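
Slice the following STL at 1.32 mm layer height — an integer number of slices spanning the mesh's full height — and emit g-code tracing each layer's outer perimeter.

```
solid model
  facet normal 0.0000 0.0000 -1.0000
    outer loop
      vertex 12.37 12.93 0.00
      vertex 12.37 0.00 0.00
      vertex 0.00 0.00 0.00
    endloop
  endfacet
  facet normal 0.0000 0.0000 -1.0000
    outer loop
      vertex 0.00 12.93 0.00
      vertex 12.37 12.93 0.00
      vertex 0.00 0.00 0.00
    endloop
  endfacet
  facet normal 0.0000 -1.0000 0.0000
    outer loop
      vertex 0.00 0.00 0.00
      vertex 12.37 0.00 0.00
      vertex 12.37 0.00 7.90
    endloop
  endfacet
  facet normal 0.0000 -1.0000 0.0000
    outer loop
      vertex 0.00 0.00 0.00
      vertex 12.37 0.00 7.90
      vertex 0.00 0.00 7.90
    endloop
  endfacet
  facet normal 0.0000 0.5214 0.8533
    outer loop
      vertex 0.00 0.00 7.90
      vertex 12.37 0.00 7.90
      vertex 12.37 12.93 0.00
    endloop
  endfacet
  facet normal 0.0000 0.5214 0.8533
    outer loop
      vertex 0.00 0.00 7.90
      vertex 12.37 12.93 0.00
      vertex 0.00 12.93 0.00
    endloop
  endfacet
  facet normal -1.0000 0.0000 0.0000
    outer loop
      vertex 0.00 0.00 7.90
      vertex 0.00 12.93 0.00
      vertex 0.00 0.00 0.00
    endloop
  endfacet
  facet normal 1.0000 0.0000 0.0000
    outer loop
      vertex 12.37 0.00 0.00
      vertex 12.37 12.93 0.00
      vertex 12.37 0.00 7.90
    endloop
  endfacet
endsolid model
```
; perimeter-only toolpath
G21 ; units = mm
G90 ; absolute positioning
G28 ; home
; layer 1
G0 Z1.32
G0 X0.00 Y0.00
G1 X12.37 Y0.00
G1 X12.37 Y10.78
G1 X0.00 Y10.78
G1 X0.00 Y0.00
; layer 2
G0 Z2.63
G0 X0.00 Y0.00
G1 X12.37 Y0.00
G1 X12.37 Y8.62
G1 X0.00 Y8.62
G1 X0.00 Y0.00
; layer 3
G0 Z3.95
G0 X0.00 Y0.00
G1 X12.37 Y0.00
G1 X12.37 Y6.46
G1 X0.00 Y6.46
G1 X0.00 Y0.00
; layer 4
G0 Z5.27
G0 X0.00 Y0.00
G1 X12.37 Y0.00
G1 X12.37 Y4.31
G1 X0.00 Y4.31
G1 X0.00 Y0.00
; layer 5
G0 Z6.58
G0 X0.00 Y0.00
G1 X12.37 Y0.00
G1 X12.37 Y2.16
G1 X0.00 Y2.16
G1 X0.00 Y0.00
M2 ; end

The solid is a wedge (ramp): 12.4 × 12.9 mm base, rising to 7.9 mm along the y=0 edge and sloping linearly to z=0 at y=12.9. Slicing at Δz = 1.32 mm — 6 equal slices spanning the solid's height, so layer i sits at z = i·h/6 — gives 5 non-empty perimeters. Each is a 4-segment closed polygon; G0 lifts to the layer z and rapids to the start vertex, then G1 traces the edges. The cross-section shrinks linearly with z (the slice at the apex is degenerate and omitted).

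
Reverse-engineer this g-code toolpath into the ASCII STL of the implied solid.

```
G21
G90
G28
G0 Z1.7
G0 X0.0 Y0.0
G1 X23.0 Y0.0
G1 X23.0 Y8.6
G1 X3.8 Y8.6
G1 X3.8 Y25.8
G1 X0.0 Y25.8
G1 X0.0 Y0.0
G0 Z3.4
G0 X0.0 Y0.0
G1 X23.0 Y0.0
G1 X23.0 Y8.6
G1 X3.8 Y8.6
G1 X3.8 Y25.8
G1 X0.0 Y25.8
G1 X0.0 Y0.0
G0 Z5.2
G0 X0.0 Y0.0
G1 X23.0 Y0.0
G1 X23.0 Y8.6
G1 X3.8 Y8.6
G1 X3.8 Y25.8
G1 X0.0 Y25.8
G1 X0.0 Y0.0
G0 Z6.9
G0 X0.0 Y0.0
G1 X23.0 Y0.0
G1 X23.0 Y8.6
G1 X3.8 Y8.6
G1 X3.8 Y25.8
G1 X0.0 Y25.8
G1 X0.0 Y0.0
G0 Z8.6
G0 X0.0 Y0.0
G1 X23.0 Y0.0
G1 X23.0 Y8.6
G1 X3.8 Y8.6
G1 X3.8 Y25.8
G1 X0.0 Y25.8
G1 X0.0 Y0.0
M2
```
solid part
  facet normal 0.0000 0.0000 -1.0000
    outer loop
      vertex 23.0 8.6 0.0
      vertex 23.0 0.0 0.0
      vertex 0.0 0.0 0.0
    endloop
  endfacet
  facet normal 0.0000 0.0000 -1.0000
    outer loop
      vertex 3.8 8.6 0.0
      vertex 23.0 8.6 0.0
      vertex 0.0 0.0 0.0
    endloop
  endfacet
  facet normal 0.0000 0.0000 -1.0000
    outer loop
      vertex 3.8 25.8 0.0
      vertex 3.8 8.6 0.0
      vertex 0.0 0.0 0.0
    endloop
  endfacet
  facet normal 0.0000 0.0000 -1.0000
    outer loop
      vertex 0.0 25.8 0.0
      vertex 3.8 25.8 0.0
      vertex 0.0 0.0 0.0
    endloop
  endfacet
  facet normal 0.0000 0.0000 1.0000
    outer loop
      vertex 0.0 0.0 8.6
      vertex 23.0 0.0 8.6
      vertex 23.0 8.6 8.6
    endloop
  endfacet
  facet normal 0.0000 0.0000 1.0000
    outer loop
      vertex 0.0 0.0 8.6
      vertex 23.0 8.6 8.6
      vertex 3.8 8.6 8.6
    endloop
  endfacet
  facet normal 0.0000 0.0000 1.0000
    outer loop
      vertex 0.0 0.0 8.6
      vertex 3.8 8.6 8.6
      vertex 3.8 25.8 8.6
    endloop
  endfacet
  facet normal 0.0000 0.0000 1.0000
    outer loop
      vertex 0.0 0.0 8.6
      vertex 3.8 25.8 8.6
      vertex 0.0 25.8 8.6
    endloop
  endfacet
  facet normal 0.0000 -1.0000 0.0000
    outer loop
      vertex 0.0 0.0 0.0
      vertex 23.0 0.0 0.0
      vertex 23.0 0.0 8.6
    endloop
  endfacet
  facet normal 0.0000 -1.0000 0.0000
    outer loop
      vertex 0.0 0.0 0.0
      vertex 23.0 0.0 8.6
      vertex 0.0 0.0 8.6
    endloop
  endfacet
  facet normal 1.0000 0.0000 0.0000
    outer loop
      vertex 23.0 0.0 0.0
      vertex 23.0 8.6 0.0
      vertex 23.0 8.6 8.6
    endloop
  endfacet
  facet normal 1.0000 0.0000 0.0000
    outer loop
      vertex 23.0 0.0 0.0
      vertex 23.0 8.6 8.6
      vertex 23.0 0.0 8.6
    endloop
  endfacet
  facet normal 0.0000 1.0000 0.0000
    outer loop
      vertex 23.0 8.6 0.0
      vertex 3.8 8.6 0.0
      vertex 3.8 8.6 8.6
    endloop
  endfacet
  facet normal 0.0000 1.0000 0.0000
    outer loop
      vertex 23.0 8.6 0.0
      vertex 3.8 8.6 8.6
      vertex 23.0 8.6 8.6
    endloop
  endfacet
  facet normal 1.0000 0.0000 0.0000
    outer loop
      vertex 3.8 8.6 0.0
      vertex 3.8 25.8 0.0
      vertex 3.8 25.8 8.6
    endloop
  endfacet
  facet normal 1.0000 0.0000 0.0000
    outer loop
      vertex 3.8 8.6 0.0
      vertex 3.8 25.8 8.6
      vertex 3.8 8.6 8.6
    endloop
  endfacet
  facet normal 0.0000 1.0000 0.0000
    outer loop
      vertex 3.8 25.8 0.0
      vertex 0.0 25.8 0.0
      vertex 0.0 25.8 8.6
    endloop
  endfacet
  facet normal 0.0000 1.0000 0.0000
    outer loop
      vertex 3.8 25.8 0.0
      vertex 0.0 25.8 8.6
      vertex 3.8 25.8 8.6
    endloop
  endfacet
  facet normal -1.0000 0.0000 0.0000
    outer loop
      vertex 0.0 25.8 0.0
      vertex 0.0 0.0 0.0
      vertex 0.0 0.0 8.6
    endloop
  endfacet
  facet normal -1.0000 0.0000 0.0000
    outer loop
      vertex 0.0 25.8 0.0
      vertex 0.0 0.0 8.6
      vertex 0.0 25.8 8.6
    endloop
  endfacet
endsolid part

The G0 Z moves step by Δz≈1.7 mm. Every layer's G1 loop is the same polygon, so the solid is a straight extrusion of it from z=0 to z≈8.6. Closing with flat bottom and top caps and triangulating gives 20 facets — an L-shaped prism: outer 23 × 25.8 mm, arm thicknesses ≈ 8.6 mm (horizontal) and 3.8 mm (vertical), extruded 8.6 mm in z.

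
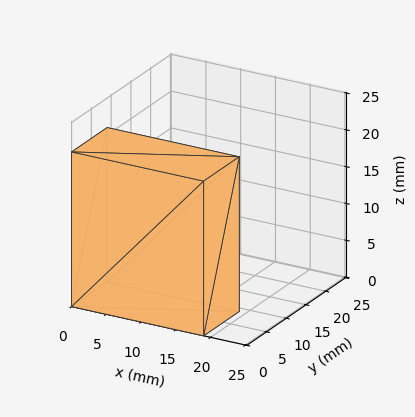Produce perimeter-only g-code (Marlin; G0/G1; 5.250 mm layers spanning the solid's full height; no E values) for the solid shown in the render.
Reading the render: the shape is a rectangular box, roughly 19 × 9 mm footprint and 21 mm tall (dimensions read to the nearest mm from the axis ticks). For the g-code, the solid's height is divided into equal slices at the stated Δz and each level perimeter traced with G1 moves after a G0 lift.

; perimeter-only toolpath
G21 ; units = mm
G90 ; absolute positioning
G28 ; home
; layer 1
G0 Z5.250
G0 X0.000 Y0.000
G1 X19.000 Y0.000
G1 X19.000 Y9.000
G1 X0.000 Y9.000
G1 X0.000 Y0.000
; layer 2
G0 Z10.500
G0 X0.000 Y0.000
G1 X19.000 Y0.000
G1 X19.000 Y9.000
G1 X0.000 Y9.000
G1 X0.000 Y0.000
; layer 3
G0 Z15.750
G0 X0.000 Y0.000
G1 X19.000 Y0.000
G1 X19.000 Y9.000
G1 X0.000 Y9.000
G1 X0.000 Y0.000
; layer 4
G0 Z21.000
G0 X0.000 Y0.000
G1 X19.000 Y0.000
G1 X19.000 Y9.000
G1 X0.000 Y9.000
G1 X0.000 Y0.000
M2 ; end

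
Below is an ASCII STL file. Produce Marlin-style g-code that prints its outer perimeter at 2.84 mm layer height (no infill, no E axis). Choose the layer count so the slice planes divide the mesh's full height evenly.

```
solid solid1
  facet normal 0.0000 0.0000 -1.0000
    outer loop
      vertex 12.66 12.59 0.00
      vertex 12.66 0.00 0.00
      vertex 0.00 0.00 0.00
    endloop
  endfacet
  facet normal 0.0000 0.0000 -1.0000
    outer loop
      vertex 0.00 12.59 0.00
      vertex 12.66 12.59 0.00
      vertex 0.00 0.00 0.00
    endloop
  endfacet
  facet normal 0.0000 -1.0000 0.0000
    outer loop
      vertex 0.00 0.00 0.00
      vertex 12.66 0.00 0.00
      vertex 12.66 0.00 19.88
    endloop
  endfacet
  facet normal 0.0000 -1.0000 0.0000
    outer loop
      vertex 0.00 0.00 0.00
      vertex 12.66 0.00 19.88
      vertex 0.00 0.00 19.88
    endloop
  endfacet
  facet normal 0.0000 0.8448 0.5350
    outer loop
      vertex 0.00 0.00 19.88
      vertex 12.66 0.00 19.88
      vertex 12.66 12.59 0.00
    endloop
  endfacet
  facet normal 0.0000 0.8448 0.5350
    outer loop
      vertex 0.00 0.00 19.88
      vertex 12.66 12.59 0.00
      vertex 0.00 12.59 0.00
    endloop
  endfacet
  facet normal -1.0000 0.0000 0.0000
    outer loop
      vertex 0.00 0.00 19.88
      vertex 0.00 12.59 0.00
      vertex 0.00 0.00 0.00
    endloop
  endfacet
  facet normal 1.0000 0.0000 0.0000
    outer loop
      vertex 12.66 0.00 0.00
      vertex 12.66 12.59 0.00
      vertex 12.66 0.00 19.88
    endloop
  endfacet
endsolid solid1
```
; perimeter-only toolpath
G21 ; units = mm
G90 ; absolute positioning
G28 ; home
; layer 1
G0 Z2.84
G0 X0.00 Y0.00
G1 X12.66 Y0.00
G1 X12.66 Y10.79
G1 X0.00 Y10.79
G1 X0.00 Y0.00
; layer 2
G0 Z5.68
G0 X0.00 Y0.00
G1 X12.66 Y0.00
G1 X12.66 Y8.99
G1 X0.00 Y8.99
G1 X0.00 Y0.00
; layer 3
G0 Z8.52
G0 X0.00 Y0.00
G1 X12.66 Y0.00
G1 X12.66 Y7.19
G1 X0.00 Y7.19
G1 X0.00 Y0.00
; layer 4
G0 Z11.36
G0 X0.00 Y0.00
G1 X12.66 Y0.00
G1 X12.66 Y5.40
G1 X0.00 Y5.40
G1 X0.00 Y0.00
; layer 5
G0 Z14.20
G0 X0.00 Y0.00
G1 X12.66 Y0.00
G1 X12.66 Y3.60
G1 X0.00 Y3.60
G1 X0.00 Y0.00
; layer 6
G0 Z17.04
G0 X0.00 Y0.00
G1 X12.66 Y0.00
G1 X12.66 Y1.80
G1 X0.00 Y1.80
G1 X0.00 Y0.00
M2 ; end

The solid is a wedge (ramp): 12.7 × 12.6 mm base, rising to 19.9 mm along the y=0 edge and sloping linearly to z=0 at y=12.6. Slicing at Δz = 2.84 mm — 7 equal slices spanning the solid's height, so layer i sits at z = i·h/7 — gives 6 non-empty perimeters. Each is a 4-segment closed polygon; G0 lifts to the layer z and rapids to the start vertex, then G1 traces the edges. The cross-section shrinks linearly with z (the slice at the apex is degenerate and omitted).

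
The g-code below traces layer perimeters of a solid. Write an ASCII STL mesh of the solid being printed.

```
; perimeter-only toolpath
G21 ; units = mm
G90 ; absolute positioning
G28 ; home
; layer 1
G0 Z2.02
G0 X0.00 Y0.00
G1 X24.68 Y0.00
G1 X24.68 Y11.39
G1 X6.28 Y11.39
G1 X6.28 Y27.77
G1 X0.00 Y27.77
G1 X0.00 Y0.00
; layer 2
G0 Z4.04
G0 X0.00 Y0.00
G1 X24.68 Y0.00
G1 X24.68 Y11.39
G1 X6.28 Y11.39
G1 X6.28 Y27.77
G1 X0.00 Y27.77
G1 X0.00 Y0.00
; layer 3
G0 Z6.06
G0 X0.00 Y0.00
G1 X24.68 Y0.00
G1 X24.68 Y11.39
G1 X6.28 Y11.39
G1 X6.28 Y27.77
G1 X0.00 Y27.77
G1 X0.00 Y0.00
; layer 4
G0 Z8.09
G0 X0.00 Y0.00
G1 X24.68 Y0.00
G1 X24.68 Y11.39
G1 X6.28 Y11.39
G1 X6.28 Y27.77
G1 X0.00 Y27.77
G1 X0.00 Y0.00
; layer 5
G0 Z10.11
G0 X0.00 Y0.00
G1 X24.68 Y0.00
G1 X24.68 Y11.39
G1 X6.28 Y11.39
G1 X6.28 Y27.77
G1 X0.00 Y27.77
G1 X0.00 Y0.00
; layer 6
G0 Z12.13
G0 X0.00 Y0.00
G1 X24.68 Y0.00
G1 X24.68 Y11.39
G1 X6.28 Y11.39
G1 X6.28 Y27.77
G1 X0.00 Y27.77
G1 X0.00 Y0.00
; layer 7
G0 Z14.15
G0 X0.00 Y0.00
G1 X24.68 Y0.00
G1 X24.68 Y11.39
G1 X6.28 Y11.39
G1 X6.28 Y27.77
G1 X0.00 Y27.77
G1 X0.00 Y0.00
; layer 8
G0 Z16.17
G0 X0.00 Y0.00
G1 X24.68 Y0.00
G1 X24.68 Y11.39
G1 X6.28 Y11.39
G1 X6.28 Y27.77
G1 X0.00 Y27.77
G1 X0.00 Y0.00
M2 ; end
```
solid part
  facet normal 0.0000 0.0000 -1.0000
    outer loop
      vertex 24.68 11.39 0.00
      vertex 24.68 0.00 0.00
      vertex 0.00 0.00 0.00
    endloop
  endfacet
  facet normal 0.0000 0.0000 -1.0000
    outer loop
      vertex 6.28 11.39 0.00
      vertex 24.68 11.39 0.00
      vertex 0.00 0.00 0.00
    endloop
  endfacet
  facet normal 0.0000 0.0000 -1.0000
    outer loop
      vertex 6.28 27.77 0.00
      vertex 6.28 11.39 0.00
      vertex 0.00 0.00 0.00
    endloop
  endfacet
  facet normal 0.0000 0.0000 -1.0000
    outer loop
      vertex 0.00 27.77 0.00
      vertex 6.28 27.77 0.00
      vertex 0.00 0.00 0.00
    endloop
  endfacet
  facet normal 0.0000 0.0000 1.0000
    outer loop
      vertex 0.00 0.00 16.17
      vertex 24.68 0.00 16.17
      vertex 24.68 11.39 16.17
    endloop
  endfacet
  facet normal 0.0000 0.0000 1.0000
    outer loop
      vertex 0.00 0.00 16.17
      vertex 24.68 11.39 16.17
      vertex 6.28 11.39 16.17
    endloop
  endfacet
  facet normal 0.0000 0.0000 1.0000
    outer loop
      vertex 0.00 0.00 16.17
      vertex 6.28 11.39 16.17
      vertex 6.28 27.77 16.17
    endloop
  endfacet
  facet normal 0.0000 0.0000 1.0000
    outer loop
      vertex 0.00 0.00 16.17
      vertex 6.28 27.77 16.17
      vertex 0.00 27.77 16.17
    endloop
  endfacet
  facet normal 0.0000 -1.0000 0.0000
    outer loop
      vertex 0.00 0.00 0.00
      vertex 24.68 0.00 0.00
      vertex 24.68 0.00 16.17
    endloop
  endfacet
  facet normal 0.0000 -1.0000 0.0000
    outer loop
      vertex 0.00 0.00 0.00
      vertex 24.68 0.00 16.17
      vertex 0.00 0.00 16.17
    endloop
  endfacet
  facet normal 1.0000 0.0000 0.0000
    outer loop
      vertex 24.68 0.00 0.00
      vertex 24.68 11.39 0.00
      vertex 24.68 11.39 16.17
    endloop
  endfacet
  facet normal 1.0000 0.0000 0.0000
    outer loop
      vertex 24.68 0.00 0.00
      vertex 24.68 11.39 16.17
      vertex 24.68 0.00 16.17
    endloop
  endfacet
  facet normal 0.0000 1.0000 0.0000
    outer loop
      vertex 24.68 11.39 0.00
      vertex 6.28 11.39 0.00
      vertex 6.28 11.39 16.17
    endloop
  endfacet
  facet normal 0.0000 1.0000 0.0000
    outer loop
      vertex 24.68 11.39 0.00
      vertex 6.28 11.39 16.17
      vertex 24.68 11.39 16.17
    endloop
  endfacet
  facet normal 1.0000 0.0000 0.0000
    outer loop
      vertex 6.28 11.39 0.00
      vertex 6.28 27.77 0.00
      vertex 6.28 27.77 16.17
    endloop
  endfacet
  facet normal 1.0000 0.0000 0.0000
    outer loop
      vertex 6.28 11.39 0.00
      vertex 6.28 27.77 16.17
      vertex 6.28 11.39 16.17
    endloop
  endfacet
  facet normal 0.0000 1.0000 0.0000
    outer loop
      vertex 6.28 27.77 0.00
      vertex 0.00 27.77 0.00
      vertex 0.00 27.77 16.17
    endloop
  endfacet
  facet normal 0.0000 1.0000 0.0000
    outer loop
      vertex 6.28 27.77 0.00
      vertex 0.00 27.77 16.17
      vertex 6.28 27.77 16.17
    endloop
  endfacet
  facet normal -1.0000 0.0000 0.0000
    outer loop
      vertex 0.00 27.77 0.00
      vertex 0.00 0.00 0.00
      vertex 0.00 0.00 16.17
    endloop
  endfacet
  facet normal -1.0000 0.0000 0.0000
    outer loop
      vertex 0.00 27.77 0.00
      vertex 0.00 0.00 16.17
      vertex 0.00 27.77 16.17
    endloop
  endfacet
endsolid part

The G0 Z moves step by Δz≈2.02 mm. Every layer's G1 loop is the same polygon, so the solid is a straight extrusion of it from z=0 to z≈16.2. Closing with flat bottom and top caps and triangulating gives 20 facets — an L-shaped prism: outer 24.7 × 27.8 mm, arm thicknesses ≈ 11.4 mm (horizontal) and 6.28 mm (vertical), extruded 16.2 mm in z.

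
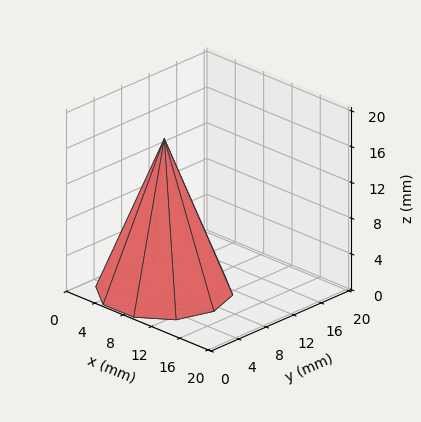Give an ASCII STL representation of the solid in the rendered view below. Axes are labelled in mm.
Reading the render: the shape is a regular 10-sided pyramid, base circumscribed radius ≈ 7 mm, apex at z ≈ 17 mm (dimensions read to the nearest mm from the axis ticks). For the STL, each face is triangulated and given an outward normal.

solid part
  facet normal 0.0000 0.0000 -1.0000
    outer loop
      vertex 9.163 13.657 0.000
      vertex 12.663 11.114 0.000
      vertex 14.000 7.000 0.000
    endloop
  endfacet
  facet normal 0.0000 0.0000 -1.0000
    outer loop
      vertex 4.837 13.657 0.000
      vertex 9.163 13.657 0.000
      vertex 14.000 7.000 0.000
    endloop
  endfacet
  facet normal 0.0000 0.0000 -1.0000
    outer loop
      vertex 1.337 11.114 0.000
      vertex 4.837 13.657 0.000
      vertex 14.000 7.000 0.000
    endloop
  endfacet
  facet normal 0.0000 0.0000 -1.0000
    outer loop
      vertex 0.000 7.000 0.000
      vertex 1.337 11.114 0.000
      vertex 14.000 7.000 0.000
    endloop
  endfacet
  facet normal 0.0000 0.0000 -1.0000
    outer loop
      vertex 1.337 2.886 0.000
      vertex 0.000 7.000 0.000
      vertex 14.000 7.000 0.000
    endloop
  endfacet
  facet normal 0.0000 0.0000 -1.0000
    outer loop
      vertex 4.837 0.343 0.000
      vertex 1.337 2.886 0.000
      vertex 14.000 7.000 0.000
    endloop
  endfacet
  facet normal 0.0000 0.0000 -1.0000
    outer loop
      vertex 9.163 0.343 0.000
      vertex 4.837 0.343 0.000
      vertex 14.000 7.000 0.000
    endloop
  endfacet
  facet normal 0.0000 0.0000 -1.0000
    outer loop
      vertex 12.663 2.886 0.000
      vertex 9.163 0.343 0.000
      vertex 14.000 7.000 0.000
    endloop
  endfacet
  facet normal 0.8856 0.2878 0.3646
    outer loop
      vertex 14.000 7.000 0.000
      vertex 12.663 11.114 0.000
      vertex 7.000 7.000 17.000
    endloop
  endfacet
  facet normal 0.5473 0.7533 0.3646
    outer loop
      vertex 12.663 11.114 0.000
      vertex 9.163 13.657 0.000
      vertex 7.000 7.000 17.000
    endloop
  endfacet
  facet normal 0.0000 0.9312 0.3646
    outer loop
      vertex 9.163 13.657 0.000
      vertex 4.837 13.657 0.000
      vertex 7.000 7.000 17.000
    endloop
  endfacet
  facet normal -0.5473 0.7533 0.3646
    outer loop
      vertex 4.837 13.657 0.000
      vertex 1.337 11.114 0.000
      vertex 7.000 7.000 17.000
    endloop
  endfacet
  facet normal -0.8856 0.2878 0.3646
    outer loop
      vertex 1.337 11.114 0.000
      vertex 0.000 7.000 0.000
      vertex 7.000 7.000 17.000
    endloop
  endfacet
  facet normal -0.8856 -0.2878 0.3646
    outer loop
      vertex 0.000 7.000 0.000
      vertex 1.337 2.886 0.000
      vertex 7.000 7.000 17.000
    endloop
  endfacet
  facet normal -0.5473 -0.7533 0.3646
    outer loop
      vertex 1.337 2.886 0.000
      vertex 4.837 0.343 0.000
      vertex 7.000 7.000 17.000
    endloop
  endfacet
  facet normal 0.0000 -0.9312 0.3646
    outer loop
      vertex 4.837 0.343 0.000
      vertex 9.163 0.343 0.000
      vertex 7.000 7.000 17.000
    endloop
  endfacet
  facet normal 0.5473 -0.7533 0.3646
    outer loop
      vertex 9.163 0.343 0.000
      vertex 12.663 2.886 0.000
      vertex 7.000 7.000 17.000
    endloop
  endfacet
  facet normal 0.8856 -0.2878 0.3646
    outer loop
      vertex 12.663 2.886 0.000
      vertex 14.000 7.000 0.000
      vertex 7.000 7.000 17.000
    endloop
  endfacet
endsolid part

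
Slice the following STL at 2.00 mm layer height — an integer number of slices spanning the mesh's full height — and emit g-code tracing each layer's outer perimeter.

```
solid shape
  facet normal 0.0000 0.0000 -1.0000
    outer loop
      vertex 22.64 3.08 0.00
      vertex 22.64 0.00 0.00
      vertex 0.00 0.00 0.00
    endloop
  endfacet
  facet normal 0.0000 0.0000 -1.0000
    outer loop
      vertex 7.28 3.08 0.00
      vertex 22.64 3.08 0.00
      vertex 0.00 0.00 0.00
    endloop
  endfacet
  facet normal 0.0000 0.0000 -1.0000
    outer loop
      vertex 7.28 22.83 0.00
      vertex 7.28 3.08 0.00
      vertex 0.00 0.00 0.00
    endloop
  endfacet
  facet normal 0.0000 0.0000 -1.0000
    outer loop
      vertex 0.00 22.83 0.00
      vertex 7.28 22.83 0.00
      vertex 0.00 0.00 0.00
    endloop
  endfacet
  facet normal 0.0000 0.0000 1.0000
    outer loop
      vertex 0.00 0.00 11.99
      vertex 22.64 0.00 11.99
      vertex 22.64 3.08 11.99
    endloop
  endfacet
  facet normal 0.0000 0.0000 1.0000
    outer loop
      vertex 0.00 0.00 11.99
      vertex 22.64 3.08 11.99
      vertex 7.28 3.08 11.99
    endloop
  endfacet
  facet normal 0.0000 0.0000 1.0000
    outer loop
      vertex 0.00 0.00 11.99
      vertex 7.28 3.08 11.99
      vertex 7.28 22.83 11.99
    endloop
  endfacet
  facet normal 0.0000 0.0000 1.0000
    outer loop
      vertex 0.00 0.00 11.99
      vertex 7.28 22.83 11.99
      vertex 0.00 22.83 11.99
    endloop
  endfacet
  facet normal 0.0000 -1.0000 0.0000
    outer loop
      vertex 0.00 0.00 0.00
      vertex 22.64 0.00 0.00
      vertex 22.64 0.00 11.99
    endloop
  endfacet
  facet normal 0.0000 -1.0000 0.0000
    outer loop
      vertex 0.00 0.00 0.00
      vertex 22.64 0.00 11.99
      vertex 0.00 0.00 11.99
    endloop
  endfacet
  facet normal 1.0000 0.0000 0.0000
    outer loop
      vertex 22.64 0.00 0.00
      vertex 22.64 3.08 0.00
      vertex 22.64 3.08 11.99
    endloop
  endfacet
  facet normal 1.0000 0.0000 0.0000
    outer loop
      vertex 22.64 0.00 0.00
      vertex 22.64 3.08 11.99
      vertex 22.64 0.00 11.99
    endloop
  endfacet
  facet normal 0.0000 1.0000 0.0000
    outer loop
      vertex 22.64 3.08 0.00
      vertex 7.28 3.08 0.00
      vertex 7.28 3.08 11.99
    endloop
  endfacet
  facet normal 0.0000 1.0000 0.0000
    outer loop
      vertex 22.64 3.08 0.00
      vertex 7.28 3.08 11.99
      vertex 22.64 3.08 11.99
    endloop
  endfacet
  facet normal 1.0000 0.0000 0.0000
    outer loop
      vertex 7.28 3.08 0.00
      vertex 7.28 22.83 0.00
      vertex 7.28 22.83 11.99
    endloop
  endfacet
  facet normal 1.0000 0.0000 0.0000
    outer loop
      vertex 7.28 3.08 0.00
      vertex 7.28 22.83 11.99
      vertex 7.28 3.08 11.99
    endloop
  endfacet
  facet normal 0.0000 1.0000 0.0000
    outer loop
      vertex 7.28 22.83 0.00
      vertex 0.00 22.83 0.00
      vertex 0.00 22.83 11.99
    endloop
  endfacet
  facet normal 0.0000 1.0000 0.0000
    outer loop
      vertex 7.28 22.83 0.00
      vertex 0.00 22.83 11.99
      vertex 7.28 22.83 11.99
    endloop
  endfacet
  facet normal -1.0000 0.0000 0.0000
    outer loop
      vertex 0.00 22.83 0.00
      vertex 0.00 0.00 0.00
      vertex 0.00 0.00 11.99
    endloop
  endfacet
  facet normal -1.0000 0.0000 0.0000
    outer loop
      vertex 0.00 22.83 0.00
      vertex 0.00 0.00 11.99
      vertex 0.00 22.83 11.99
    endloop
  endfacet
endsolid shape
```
; perimeter-only toolpath
G21 ; units = mm
G90 ; absolute positioning
G28 ; home
; layer 1
G0 Z2.00
G0 X0.00 Y0.00
G1 X22.64 Y0.00
G1 X22.64 Y3.08
G1 X7.28 Y3.08
G1 X7.28 Y22.83
G1 X0.00 Y22.83
G1 X0.00 Y0.00
; layer 2
G0 Z4.00
G0 X0.00 Y0.00
G1 X22.64 Y0.00
G1 X22.64 Y3.08
G1 X7.28 Y3.08
G1 X7.28 Y22.83
G1 X0.00 Y22.83
G1 X0.00 Y0.00
; layer 3
G0 Z6.00
G0 X0.00 Y0.00
G1 X22.64 Y0.00
G1 X22.64 Y3.08
G1 X7.28 Y3.08
G1 X7.28 Y22.83
G1 X0.00 Y22.83
G1 X0.00 Y0.00
; layer 4
G0 Z7.99
G0 X0.00 Y0.00
G1 X22.64 Y0.00
G1 X22.64 Y3.08
G1 X7.28 Y3.08
G1 X7.28 Y22.83
G1 X0.00 Y22.83
G1 X0.00 Y0.00
; layer 5
G0 Z9.99
G0 X0.00 Y0.00
G1 X22.64 Y0.00
G1 X22.64 Y3.08
G1 X7.28 Y3.08
G1 X7.28 Y22.83
G1 X0.00 Y22.83
G1 X0.00 Y0.00
; layer 6
G0 Z11.99
G0 X0.00 Y0.00
G1 X22.64 Y0.00
G1 X22.64 Y3.08
G1 X7.28 Y3.08
G1 X7.28 Y22.83
G1 X0.00 Y22.83
G1 X0.00 Y0.00
M2 ; end

The solid is an L-shaped prism: outer 22.6 × 22.8 mm, arm thicknesses ≈ 3.08 mm (horizontal) and 7.28 mm (vertical), extruded 12 mm in z. Slicing at Δz = 2.00 mm — 6 equal slices spanning the solid's height, so layer i sits at z = i·h/6 — gives 6 non-empty perimeters. Each is a 6-segment closed polygon; G0 lifts to the layer z and rapids to the start vertex, then G1 traces the edges.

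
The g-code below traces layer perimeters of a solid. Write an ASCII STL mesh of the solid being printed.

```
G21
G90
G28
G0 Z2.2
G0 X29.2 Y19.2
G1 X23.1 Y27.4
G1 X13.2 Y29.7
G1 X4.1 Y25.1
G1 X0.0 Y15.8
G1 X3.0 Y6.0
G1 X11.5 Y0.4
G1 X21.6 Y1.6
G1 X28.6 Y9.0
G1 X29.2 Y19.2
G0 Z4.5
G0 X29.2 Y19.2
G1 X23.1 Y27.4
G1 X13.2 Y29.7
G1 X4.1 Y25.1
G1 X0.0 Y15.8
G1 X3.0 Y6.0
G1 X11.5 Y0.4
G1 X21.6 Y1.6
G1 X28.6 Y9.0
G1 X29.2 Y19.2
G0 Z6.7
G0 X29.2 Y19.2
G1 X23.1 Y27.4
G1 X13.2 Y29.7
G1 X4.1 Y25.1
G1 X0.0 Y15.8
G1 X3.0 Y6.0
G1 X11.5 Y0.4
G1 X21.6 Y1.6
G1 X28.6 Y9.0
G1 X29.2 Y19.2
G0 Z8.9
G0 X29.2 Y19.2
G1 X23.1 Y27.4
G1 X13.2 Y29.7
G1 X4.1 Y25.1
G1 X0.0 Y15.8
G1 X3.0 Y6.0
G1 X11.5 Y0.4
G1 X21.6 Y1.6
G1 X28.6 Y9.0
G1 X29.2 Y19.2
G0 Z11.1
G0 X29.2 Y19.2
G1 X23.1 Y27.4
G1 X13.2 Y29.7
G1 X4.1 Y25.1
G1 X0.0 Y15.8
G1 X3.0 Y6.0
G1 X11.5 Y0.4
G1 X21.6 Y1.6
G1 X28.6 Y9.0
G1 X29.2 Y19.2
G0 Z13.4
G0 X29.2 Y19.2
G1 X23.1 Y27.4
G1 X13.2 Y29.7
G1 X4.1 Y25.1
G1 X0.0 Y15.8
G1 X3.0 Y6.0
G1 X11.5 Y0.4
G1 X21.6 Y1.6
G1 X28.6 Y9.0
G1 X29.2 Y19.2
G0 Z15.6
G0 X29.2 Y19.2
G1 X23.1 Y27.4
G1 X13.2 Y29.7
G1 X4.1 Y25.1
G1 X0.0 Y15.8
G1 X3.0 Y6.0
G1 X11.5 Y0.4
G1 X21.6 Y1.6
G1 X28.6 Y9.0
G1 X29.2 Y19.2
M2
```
solid part
  facet normal 0.0000 0.0000 -1.0000
    outer loop
      vertex 13.2 29.7 0.0
      vertex 23.1 27.4 0.0
      vertex 29.2 19.2 0.0
    endloop
  endfacet
  facet normal 0.0000 0.0000 -1.0000
    outer loop
      vertex 4.1 25.1 0.0
      vertex 13.2 29.7 0.0
      vertex 29.2 19.2 0.0
    endloop
  endfacet
  facet normal 0.0000 0.0000 -1.0000
    outer loop
      vertex 0.0 15.8 0.0
      vertex 4.1 25.1 0.0
      vertex 29.2 19.2 0.0
    endloop
  endfacet
  facet normal 0.0000 0.0000 -1.0000
    outer loop
      vertex 3.0 6.0 0.0
      vertex 0.0 15.8 0.0
      vertex 29.2 19.2 0.0
    endloop
  endfacet
  facet normal 0.0000 0.0000 -1.0000
    outer loop
      vertex 11.5 0.4 0.0
      vertex 3.0 6.0 0.0
      vertex 29.2 19.2 0.0
    endloop
  endfacet
  facet normal 0.0000 0.0000 -1.0000
    outer loop
      vertex 21.6 1.6 0.0
      vertex 11.5 0.4 0.0
      vertex 29.2 19.2 0.0
    endloop
  endfacet
  facet normal 0.0000 0.0000 -1.0000
    outer loop
      vertex 28.6 9.0 0.0
      vertex 21.6 1.6 0.0
      vertex 29.2 19.2 0.0
    endloop
  endfacet
  facet normal 0.0000 0.0000 1.0000
    outer loop
      vertex 29.2 19.2 15.6
      vertex 23.1 27.4 15.6
      vertex 13.2 29.7 15.6
    endloop
  endfacet
  facet normal 0.0000 0.0000 1.0000
    outer loop
      vertex 29.2 19.2 15.6
      vertex 13.2 29.7 15.6
      vertex 4.1 25.1 15.6
    endloop
  endfacet
  facet normal 0.0000 0.0000 1.0000
    outer loop
      vertex 29.2 19.2 15.6
      vertex 4.1 25.1 15.6
      vertex 0.0 15.8 15.6
    endloop
  endfacet
  facet normal 0.0000 0.0000 1.0000
    outer loop
      vertex 29.2 19.2 15.6
      vertex 0.0 15.8 15.6
      vertex 3.0 6.0 15.6
    endloop
  endfacet
  facet normal 0.0000 0.0000 1.0000
    outer loop
      vertex 29.2 19.2 15.6
      vertex 3.0 6.0 15.6
      vertex 11.5 0.4 15.6
    endloop
  endfacet
  facet normal 0.0000 0.0000 1.0000
    outer loop
      vertex 29.2 19.2 15.6
      vertex 11.5 0.4 15.6
      vertex 21.6 1.6 15.6
    endloop
  endfacet
  facet normal 0.0000 0.0000 1.0000
    outer loop
      vertex 29.2 19.2 15.6
      vertex 21.6 1.6 15.6
      vertex 28.6 9.0 15.6
    endloop
  endfacet
  facet normal 0.8023 0.5969 0.0000
    outer loop
      vertex 29.2 19.2 0.0
      vertex 23.1 27.4 0.0
      vertex 23.1 27.4 15.6
    endloop
  endfacet
  facet normal 0.8023 0.5969 0.0000
    outer loop
      vertex 29.2 19.2 0.0
      vertex 23.1 27.4 15.6
      vertex 29.2 19.2 15.6
    endloop
  endfacet
  facet normal 0.2263 0.9741 0.0000
    outer loop
      vertex 23.1 27.4 0.0
      vertex 13.2 29.7 0.0
      vertex 13.2 29.7 15.6
    endloop
  endfacet
  facet normal 0.2263 0.9741 0.0000
    outer loop
      vertex 23.1 27.4 0.0
      vertex 13.2 29.7 15.6
      vertex 23.1 27.4 15.6
    endloop
  endfacet
  facet normal -0.4511 0.8925 0.0000
    outer loop
      vertex 13.2 29.7 0.0
      vertex 4.1 25.1 0.0
      vertex 4.1 25.1 15.6
    endloop
  endfacet
  facet normal -0.4511 0.8925 0.0000
    outer loop
      vertex 13.2 29.7 0.0
      vertex 4.1 25.1 15.6
      vertex 13.2 29.7 15.6
    endloop
  endfacet
  facet normal -0.9150 0.4034 0.0000
    outer loop
      vertex 4.1 25.1 0.0
      vertex 0.0 15.8 0.0
      vertex 0.0 15.8 15.6
    endloop
  endfacet
  facet normal -0.9150 0.4034 0.0000
    outer loop
      vertex 4.1 25.1 0.0
      vertex 0.0 15.8 15.6
      vertex 4.1 25.1 15.6
    endloop
  endfacet
  facet normal -0.9562 -0.2927 0.0000
    outer loop
      vertex 0.0 15.8 0.0
      vertex 3.0 6.0 0.0
      vertex 3.0 6.0 15.6
    endloop
  endfacet
  facet normal -0.9562 -0.2927 0.0000
    outer loop
      vertex 0.0 15.8 0.0
      vertex 3.0 6.0 15.6
      vertex 0.0 15.8 15.6
    endloop
  endfacet
  facet normal -0.5502 -0.8351 0.0000
    outer loop
      vertex 3.0 6.0 0.0
      vertex 11.5 0.4 0.0
      vertex 11.5 0.4 15.6
    endloop
  endfacet
  facet normal -0.5502 -0.8351 0.0000
    outer loop
      vertex 3.0 6.0 0.0
      vertex 11.5 0.4 15.6
      vertex 3.0 6.0 15.6
    endloop
  endfacet
  facet normal 0.1180 -0.9930 0.0000
    outer loop
      vertex 11.5 0.4 0.0
      vertex 21.6 1.6 0.0
      vertex 21.6 1.6 15.6
    endloop
  endfacet
  facet normal 0.1180 -0.9930 0.0000
    outer loop
      vertex 11.5 0.4 0.0
      vertex 21.6 1.6 15.6
      vertex 11.5 0.4 15.6
    endloop
  endfacet
  facet normal 0.7265 -0.6872 0.0000
    outer loop
      vertex 21.6 1.6 0.0
      vertex 28.6 9.0 0.0
      vertex 28.6 9.0 15.6
    endloop
  endfacet
  facet normal 0.7265 -0.6872 0.0000
    outer loop
      vertex 21.6 1.6 0.0
      vertex 28.6 9.0 15.6
      vertex 21.6 1.6 15.6
    endloop
  endfacet
  facet normal 0.9983 -0.0587 0.0000
    outer loop
      vertex 28.6 9.0 0.0
      vertex 29.2 19.2 0.0
      vertex 29.2 19.2 15.6
    endloop
  endfacet
  facet normal 0.9983 -0.0587 0.0000
    outer loop
      vertex 28.6 9.0 0.0
      vertex 29.2 19.2 15.6
      vertex 28.6 9.0 15.6
    endloop
  endfacet
endsolid part

The G0 Z moves step by Δz≈2.2 mm. Every layer's G1 loop is the same polygon, so the solid is a straight extrusion of it from z=0 to z≈15.6. Closing with flat bottom and top caps and triangulating gives 32 facets — a regular 9-sided prism (a cylinder approximated with 9 flat sides), circumscribed radius ≈ 14.9 mm, height ≈ 15.6 mm.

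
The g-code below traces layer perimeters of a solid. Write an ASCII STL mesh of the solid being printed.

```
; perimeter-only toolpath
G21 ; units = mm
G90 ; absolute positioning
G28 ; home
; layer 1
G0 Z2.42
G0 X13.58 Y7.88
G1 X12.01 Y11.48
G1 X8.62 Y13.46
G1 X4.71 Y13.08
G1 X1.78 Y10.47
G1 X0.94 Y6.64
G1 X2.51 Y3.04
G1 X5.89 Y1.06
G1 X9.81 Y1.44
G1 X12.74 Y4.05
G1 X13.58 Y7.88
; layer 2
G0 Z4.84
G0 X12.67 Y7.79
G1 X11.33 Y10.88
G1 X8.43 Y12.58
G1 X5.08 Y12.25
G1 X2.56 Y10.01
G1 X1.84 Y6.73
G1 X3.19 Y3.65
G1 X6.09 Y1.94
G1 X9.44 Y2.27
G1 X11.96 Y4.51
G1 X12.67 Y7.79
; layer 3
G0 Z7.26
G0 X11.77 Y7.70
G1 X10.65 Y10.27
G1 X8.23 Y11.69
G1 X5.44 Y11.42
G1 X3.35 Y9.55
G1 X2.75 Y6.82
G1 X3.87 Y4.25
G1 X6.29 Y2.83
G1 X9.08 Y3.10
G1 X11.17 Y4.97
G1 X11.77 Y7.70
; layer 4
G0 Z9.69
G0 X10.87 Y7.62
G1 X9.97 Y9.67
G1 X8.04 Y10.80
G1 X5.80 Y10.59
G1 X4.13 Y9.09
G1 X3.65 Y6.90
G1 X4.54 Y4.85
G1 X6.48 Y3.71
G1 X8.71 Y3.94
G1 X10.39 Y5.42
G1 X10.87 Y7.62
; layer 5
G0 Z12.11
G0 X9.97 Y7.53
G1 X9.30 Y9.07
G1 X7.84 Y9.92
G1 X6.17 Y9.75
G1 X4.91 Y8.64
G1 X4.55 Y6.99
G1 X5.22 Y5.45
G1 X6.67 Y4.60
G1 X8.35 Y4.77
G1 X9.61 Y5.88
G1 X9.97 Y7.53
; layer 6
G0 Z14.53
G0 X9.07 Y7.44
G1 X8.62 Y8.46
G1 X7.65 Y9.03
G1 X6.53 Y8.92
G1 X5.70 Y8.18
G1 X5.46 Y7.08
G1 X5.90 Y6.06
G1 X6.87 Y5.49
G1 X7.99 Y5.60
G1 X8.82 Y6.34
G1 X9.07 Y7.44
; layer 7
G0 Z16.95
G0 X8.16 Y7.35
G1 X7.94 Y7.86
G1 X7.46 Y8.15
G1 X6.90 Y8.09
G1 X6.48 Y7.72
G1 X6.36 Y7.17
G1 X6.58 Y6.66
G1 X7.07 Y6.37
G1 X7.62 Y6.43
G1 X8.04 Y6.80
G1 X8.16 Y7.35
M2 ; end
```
solid part
  facet normal 0.0000 0.0000 -1.0000
    outer loop
      vertex 8.82 14.35 0.00
      vertex 12.69 12.08 0.00
      vertex 14.48 7.97 0.00
    endloop
  endfacet
  facet normal 0.0000 0.0000 -1.0000
    outer loop
      vertex 4.35 13.91 0.00
      vertex 8.82 14.35 0.00
      vertex 14.48 7.97 0.00
    endloop
  endfacet
  facet normal 0.0000 0.0000 -1.0000
    outer loop
      vertex 1.00 10.93 0.00
      vertex 4.35 13.91 0.00
      vertex 14.48 7.97 0.00
    endloop
  endfacet
  facet normal 0.0000 0.0000 -1.0000
    outer loop
      vertex 0.04 6.55 0.00
      vertex 1.00 10.93 0.00
      vertex 14.48 7.97 0.00
    endloop
  endfacet
  facet normal 0.0000 0.0000 -1.0000
    outer loop
      vertex 1.83 2.44 0.00
      vertex 0.04 6.55 0.00
      vertex 14.48 7.97 0.00
    endloop
  endfacet
  facet normal 0.0000 0.0000 -1.0000
    outer loop
      vertex 5.70 0.17 0.00
      vertex 1.83 2.44 0.00
      vertex 14.48 7.97 0.00
    endloop
  endfacet
  facet normal 0.0000 0.0000 -1.0000
    outer loop
      vertex 10.17 0.61 0.00
      vertex 5.70 0.17 0.00
      vertex 14.48 7.97 0.00
    endloop
  endfacet
  facet normal 0.0000 0.0000 -1.0000
    outer loop
      vertex 13.52 3.59 0.00
      vertex 10.17 0.61 0.00
      vertex 14.48 7.97 0.00
    endloop
  endfacet
  facet normal 0.8636 0.3761 0.3357
    outer loop
      vertex 14.48 7.97 0.00
      vertex 12.69 12.08 0.00
      vertex 7.26 7.26 19.37
    endloop
  endfacet
  facet normal 0.4766 0.8125 0.3358
    outer loop
      vertex 12.69 12.08 0.00
      vertex 8.82 14.35 0.00
      vertex 7.26 7.26 19.37
    endloop
  endfacet
  facet normal -0.0923 0.9374 0.3357
    outer loop
      vertex 8.82 14.35 0.00
      vertex 4.35 13.91 0.00
      vertex 7.26 7.26 19.37
    endloop
  endfacet
  facet normal -0.6261 0.7038 0.3357
    outer loop
      vertex 4.35 13.91 0.00
      vertex 1.00 10.93 0.00
      vertex 7.26 7.26 19.37
    endloop
  endfacet
  facet normal -0.9202 0.2017 0.3356
    outer loop
      vertex 1.00 10.93 0.00
      vertex 0.04 6.55 0.00
      vertex 7.26 7.26 19.37
    endloop
  endfacet
  facet normal -0.8636 -0.3761 0.3357
    outer loop
      vertex 0.04 6.55 0.00
      vertex 1.83 2.44 0.00
      vertex 7.26 7.26 19.37
    endloop
  endfacet
  facet normal -0.4766 -0.8125 0.3358
    outer loop
      vertex 1.83 2.44 0.00
      vertex 5.70 0.17 0.00
      vertex 7.26 7.26 19.37
    endloop
  endfacet
  facet normal 0.0923 -0.9374 0.3357
    outer loop
      vertex 5.70 0.17 0.00
      vertex 10.17 0.61 0.00
      vertex 7.26 7.26 19.37
    endloop
  endfacet
  facet normal 0.6261 -0.7038 0.3357
    outer loop
      vertex 10.17 0.61 0.00
      vertex 13.52 3.59 0.00
      vertex 7.26 7.26 19.37
    endloop
  endfacet
  facet normal 0.9202 -0.2017 0.3356
    outer loop
      vertex 13.52 3.59 0.00
      vertex 14.48 7.97 0.00
      vertex 7.26 7.26 19.37
    endloop
  endfacet
endsolid part

The G0 Z moves step by Δz≈2.42 mm. The G1 loops shrink linearly with z, so the solid tapers from its base footprint up to z≈19.4. Closing with a flat bottom cap and the tapered top and triangulating gives 18 facets — a regular 10-sided pyramid, base circumscribed radius ≈ 7.26 mm, apex at z ≈ 19.4 mm.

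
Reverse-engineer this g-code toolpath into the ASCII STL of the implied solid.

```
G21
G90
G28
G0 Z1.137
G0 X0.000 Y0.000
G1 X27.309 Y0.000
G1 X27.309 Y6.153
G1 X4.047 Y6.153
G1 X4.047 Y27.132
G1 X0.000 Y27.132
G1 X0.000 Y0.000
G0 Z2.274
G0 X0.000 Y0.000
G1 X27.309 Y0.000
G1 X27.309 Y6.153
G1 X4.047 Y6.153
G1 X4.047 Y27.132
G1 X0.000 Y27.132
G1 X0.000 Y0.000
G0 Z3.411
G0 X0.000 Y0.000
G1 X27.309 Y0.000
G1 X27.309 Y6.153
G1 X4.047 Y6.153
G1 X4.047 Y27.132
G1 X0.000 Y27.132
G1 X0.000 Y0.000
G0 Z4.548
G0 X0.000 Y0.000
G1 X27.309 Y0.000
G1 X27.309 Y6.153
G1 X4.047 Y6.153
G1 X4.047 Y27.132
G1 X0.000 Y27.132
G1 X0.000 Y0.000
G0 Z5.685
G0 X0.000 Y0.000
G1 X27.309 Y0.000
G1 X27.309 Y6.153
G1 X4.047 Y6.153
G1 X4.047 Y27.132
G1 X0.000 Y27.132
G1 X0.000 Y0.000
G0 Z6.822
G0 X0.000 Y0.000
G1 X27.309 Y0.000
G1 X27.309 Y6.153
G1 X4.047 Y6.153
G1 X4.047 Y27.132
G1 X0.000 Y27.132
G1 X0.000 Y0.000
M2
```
solid part
  facet normal 0.0000 0.0000 -1.0000
    outer loop
      vertex 27.309 6.153 0.000
      vertex 27.309 0.000 0.000
      vertex 0.000 0.000 0.000
    endloop
  endfacet
  facet normal 0.0000 0.0000 -1.0000
    outer loop
      vertex 4.047 6.153 0.000
      vertex 27.309 6.153 0.000
      vertex 0.000 0.000 0.000
    endloop
  endfacet
  facet normal 0.0000 0.0000 -1.0000
    outer loop
      vertex 4.047 27.132 0.000
      vertex 4.047 6.153 0.000
      vertex 0.000 0.000 0.000
    endloop
  endfacet
  facet normal 0.0000 0.0000 -1.0000
    outer loop
      vertex 0.000 27.132 0.000
      vertex 4.047 27.132 0.000
      vertex 0.000 0.000 0.000
    endloop
  endfacet
  facet normal 0.0000 0.0000 1.0000
    outer loop
      vertex 0.000 0.000 6.822
      vertex 27.309 0.000 6.822
      vertex 27.309 6.153 6.822
    endloop
  endfacet
  facet normal 0.0000 0.0000 1.0000
    outer loop
      vertex 0.000 0.000 6.822
      vertex 27.309 6.153 6.822
      vertex 4.047 6.153 6.822
    endloop
  endfacet
  facet normal 0.0000 0.0000 1.0000
    outer loop
      vertex 0.000 0.000 6.822
      vertex 4.047 6.153 6.822
      vertex 4.047 27.132 6.822
    endloop
  endfacet
  facet normal 0.0000 0.0000 1.0000
    outer loop
      vertex 0.000 0.000 6.822
      vertex 4.047 27.132 6.822
      vertex 0.000 27.132 6.822
    endloop
  endfacet
  facet normal 0.0000 -1.0000 0.0000
    outer loop
      vertex 0.000 0.000 0.000
      vertex 27.309 0.000 0.000
      vertex 27.309 0.000 6.822
    endloop
  endfacet
  facet normal 0.0000 -1.0000 0.0000
    outer loop
      vertex 0.000 0.000 0.000
      vertex 27.309 0.000 6.822
      vertex 0.000 0.000 6.822
    endloop
  endfacet
  facet normal 1.0000 0.0000 0.0000
    outer loop
      vertex 27.309 0.000 0.000
      vertex 27.309 6.153 0.000
      vertex 27.309 6.153 6.822
    endloop
  endfacet
  facet normal 1.0000 0.0000 0.0000
    outer loop
      vertex 27.309 0.000 0.000
      vertex 27.309 6.153 6.822
      vertex 27.309 0.000 6.822
    endloop
  endfacet
  facet normal 0.0000 1.0000 0.0000
    outer loop
      vertex 27.309 6.153 0.000
      vertex 4.047 6.153 0.000
      vertex 4.047 6.153 6.822
    endloop
  endfacet
  facet normal 0.0000 1.0000 0.0000
    outer loop
      vertex 27.309 6.153 0.000
      vertex 4.047 6.153 6.822
      vertex 27.309 6.153 6.822
    endloop
  endfacet
  facet normal 1.0000 0.0000 0.0000
    outer loop
      vertex 4.047 6.153 0.000
      vertex 4.047 27.132 0.000
      vertex 4.047 27.132 6.822
    endloop
  endfacet
  facet normal 1.0000 0.0000 0.0000
    outer loop
      vertex 4.047 6.153 0.000
      vertex 4.047 27.132 6.822
      vertex 4.047 6.153 6.822
    endloop
  endfacet
  facet normal 0.0000 1.0000 0.0000
    outer loop
      vertex 4.047 27.132 0.000
      vertex 0.000 27.132 0.000
      vertex 0.000 27.132 6.822
    endloop
  endfacet
  facet normal 0.0000 1.0000 0.0000
    outer loop
      vertex 4.047 27.132 0.000
      vertex 0.000 27.132 6.822
      vertex 4.047 27.132 6.822
    endloop
  endfacet
  facet normal -1.0000 0.0000 0.0000
    outer loop
      vertex 0.000 27.132 0.000
      vertex 0.000 0.000 0.000
      vertex 0.000 0.000 6.822
    endloop
  endfacet
  facet normal -1.0000 0.0000 0.0000
    outer loop
      vertex 0.000 27.132 0.000
      vertex 0.000 0.000 6.822
      vertex 0.000 27.132 6.822
    endloop
  endfacet
endsolid part

The G0 Z moves step by Δz≈1.137 mm. Every layer's G1 loop is the same polygon, so the solid is a straight extrusion of it from z=0 to z≈6.82. Closing with flat bottom and top caps and triangulating gives 20 facets — an L-shaped prism: outer 27.3 × 27.1 mm, arm thicknesses ≈ 6.15 mm (horizontal) and 4.05 mm (vertical), extruded 6.82 mm in z.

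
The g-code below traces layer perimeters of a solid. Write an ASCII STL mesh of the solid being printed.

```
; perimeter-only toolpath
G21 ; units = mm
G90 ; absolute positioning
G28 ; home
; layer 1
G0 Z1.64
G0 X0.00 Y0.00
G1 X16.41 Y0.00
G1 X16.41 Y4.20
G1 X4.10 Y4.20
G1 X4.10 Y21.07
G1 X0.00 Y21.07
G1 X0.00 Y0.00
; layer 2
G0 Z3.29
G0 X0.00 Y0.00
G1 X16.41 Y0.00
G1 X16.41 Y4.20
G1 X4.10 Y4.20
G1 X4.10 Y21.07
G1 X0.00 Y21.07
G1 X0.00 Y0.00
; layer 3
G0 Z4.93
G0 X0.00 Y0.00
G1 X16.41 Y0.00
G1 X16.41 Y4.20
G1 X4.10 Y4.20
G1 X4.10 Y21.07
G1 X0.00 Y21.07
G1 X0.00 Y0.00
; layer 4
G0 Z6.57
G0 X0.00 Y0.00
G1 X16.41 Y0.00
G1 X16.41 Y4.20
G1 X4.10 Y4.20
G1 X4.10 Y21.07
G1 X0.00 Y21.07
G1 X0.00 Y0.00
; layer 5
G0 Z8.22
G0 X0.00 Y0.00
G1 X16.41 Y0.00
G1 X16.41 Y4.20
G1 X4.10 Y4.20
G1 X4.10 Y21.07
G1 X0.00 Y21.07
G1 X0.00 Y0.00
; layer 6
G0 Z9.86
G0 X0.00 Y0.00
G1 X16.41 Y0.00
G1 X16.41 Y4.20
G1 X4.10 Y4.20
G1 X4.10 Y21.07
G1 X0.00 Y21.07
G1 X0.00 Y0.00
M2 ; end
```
solid part
  facet normal 0.0000 0.0000 -1.0000
    outer loop
      vertex 16.41 4.20 0.00
      vertex 16.41 0.00 0.00
      vertex 0.00 0.00 0.00
    endloop
  endfacet
  facet normal 0.0000 0.0000 -1.0000
    outer loop
      vertex 4.10 4.20 0.00
      vertex 16.41 4.20 0.00
      vertex 0.00 0.00 0.00
    endloop
  endfacet
  facet normal 0.0000 0.0000 -1.0000
    outer loop
      vertex 4.10 21.07 0.00
      vertex 4.10 4.20 0.00
      vertex 0.00 0.00 0.00
    endloop
  endfacet
  facet normal 0.0000 0.0000 -1.0000
    outer loop
      vertex 0.00 21.07 0.00
      vertex 4.10 21.07 0.00
      vertex 0.00 0.00 0.00
    endloop
  endfacet
  facet normal 0.0000 0.0000 1.0000
    outer loop
      vertex 0.00 0.00 9.86
      vertex 16.41 0.00 9.86
      vertex 16.41 4.20 9.86
    endloop
  endfacet
  facet normal 0.0000 0.0000 1.0000
    outer loop
      vertex 0.00 0.00 9.86
      vertex 16.41 4.20 9.86
      vertex 4.10 4.20 9.86
    endloop
  endfacet
  facet normal 0.0000 0.0000 1.0000
    outer loop
      vertex 0.00 0.00 9.86
      vertex 4.10 4.20 9.86
      vertex 4.10 21.07 9.86
    endloop
  endfacet
  facet normal 0.0000 0.0000 1.0000
    outer loop
      vertex 0.00 0.00 9.86
      vertex 4.10 21.07 9.86
      vertex 0.00 21.07 9.86
    endloop
  endfacet
  facet normal 0.0000 -1.0000 0.0000
    outer loop
      vertex 0.00 0.00 0.00
      vertex 16.41 0.00 0.00
      vertex 16.41 0.00 9.86
    endloop
  endfacet
  facet normal 0.0000 -1.0000 0.0000
    outer loop
      vertex 0.00 0.00 0.00
      vertex 16.41 0.00 9.86
      vertex 0.00 0.00 9.86
    endloop
  endfacet
  facet normal 1.0000 0.0000 0.0000
    outer loop
      vertex 16.41 0.00 0.00
      vertex 16.41 4.20 0.00
      vertex 16.41 4.20 9.86
    endloop
  endfacet
  facet normal 1.0000 0.0000 0.0000
    outer loop
      vertex 16.41 0.00 0.00
      vertex 16.41 4.20 9.86
      vertex 16.41 0.00 9.86
    endloop
  endfacet
  facet normal 0.0000 1.0000 0.0000
    outer loop
      vertex 16.41 4.20 0.00
      vertex 4.10 4.20 0.00
      vertex 4.10 4.20 9.86
    endloop
  endfacet
  facet normal 0.0000 1.0000 0.0000
    outer loop
      vertex 16.41 4.20 0.00
      vertex 4.10 4.20 9.86
      vertex 16.41 4.20 9.86
    endloop
  endfacet
  facet normal 1.0000 0.0000 0.0000
    outer loop
      vertex 4.10 4.20 0.00
      vertex 4.10 21.07 0.00
      vertex 4.10 21.07 9.86
    endloop
  endfacet
  facet normal 1.0000 0.0000 0.0000
    outer loop
      vertex 4.10 4.20 0.00
      vertex 4.10 21.07 9.86
      vertex 4.10 4.20 9.86
    endloop
  endfacet
  facet normal 0.0000 1.0000 0.0000
    outer loop
      vertex 4.10 21.07 0.00
      vertex 0.00 21.07 0.00
      vertex 0.00 21.07 9.86
    endloop
  endfacet
  facet normal 0.0000 1.0000 0.0000
    outer loop
      vertex 4.10 21.07 0.00
      vertex 0.00 21.07 9.86
      vertex 4.10 21.07 9.86
    endloop
  endfacet
  facet normal -1.0000 0.0000 0.0000
    outer loop
      vertex 0.00 21.07 0.00
      vertex 0.00 0.00 0.00
      vertex 0.00 0.00 9.86
    endloop
  endfacet
  facet normal -1.0000 0.0000 0.0000
    outer loop
      vertex 0.00 21.07 0.00
      vertex 0.00 0.00 9.86
      vertex 0.00 21.07 9.86
    endloop
  endfacet
endsolid part

The G0 Z moves step by Δz≈1.64 mm. Every layer's G1 loop is the same polygon, so the solid is a straight extrusion of it from z=0 to z≈9.86. Closing with flat bottom and top caps and triangulating gives 20 facets — an L-shaped prism: outer 16.4 × 21.1 mm, arm thicknesses ≈ 4.2 mm (horizontal) and 4.1 mm (vertical), extruded 9.86 mm in z.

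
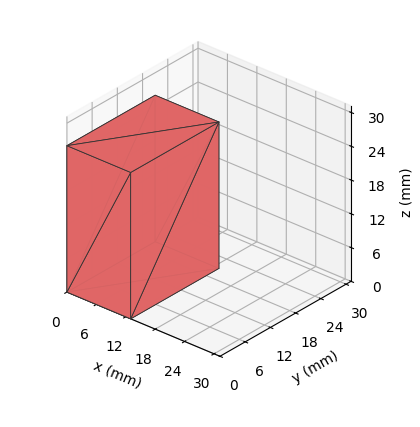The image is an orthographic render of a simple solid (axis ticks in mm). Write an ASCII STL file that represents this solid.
Reading the render: the shape is a rectangular box, roughly 13 × 21 mm footprint and 26 mm tall (dimensions read to the nearest mm from the axis ticks). For the STL, each face is triangulated and given an outward normal.

solid part
  facet normal 0.0000 0.0000 -1.0000
    outer loop
      vertex 13.000 21.000 0.000
      vertex 13.000 0.000 0.000
      vertex 0.000 0.000 0.000
    endloop
  endfacet
  facet normal 0.0000 0.0000 -1.0000
    outer loop
      vertex 0.000 21.000 0.000
      vertex 13.000 21.000 0.000
      vertex 0.000 0.000 0.000
    endloop
  endfacet
  facet normal 0.0000 0.0000 1.0000
    outer loop
      vertex 0.000 0.000 26.000
      vertex 13.000 0.000 26.000
      vertex 13.000 21.000 26.000
    endloop
  endfacet
  facet normal 0.0000 0.0000 1.0000
    outer loop
      vertex 0.000 0.000 26.000
      vertex 13.000 21.000 26.000
      vertex 0.000 21.000 26.000
    endloop
  endfacet
  facet normal 0.0000 -1.0000 0.0000
    outer loop
      vertex 0.000 0.000 0.000
      vertex 13.000 0.000 0.000
      vertex 13.000 0.000 26.000
    endloop
  endfacet
  facet normal 0.0000 -1.0000 0.0000
    outer loop
      vertex 0.000 0.000 0.000
      vertex 13.000 0.000 26.000
      vertex 0.000 0.000 26.000
    endloop
  endfacet
  facet normal 0.0000 1.0000 0.0000
    outer loop
      vertex 13.000 21.000 26.000
      vertex 13.000 21.000 0.000
      vertex 0.000 21.000 0.000
    endloop
  endfacet
  facet normal 0.0000 1.0000 0.0000
    outer loop
      vertex 0.000 21.000 26.000
      vertex 13.000 21.000 26.000
      vertex 0.000 21.000 0.000
    endloop
  endfacet
  facet normal -1.0000 0.0000 0.0000
    outer loop
      vertex 0.000 21.000 26.000
      vertex 0.000 21.000 0.000
      vertex 0.000 0.000 0.000
    endloop
  endfacet
  facet normal -1.0000 0.0000 0.0000
    outer loop
      vertex 0.000 0.000 26.000
      vertex 0.000 21.000 26.000
      vertex 0.000 0.000 0.000
    endloop
  endfacet
  facet normal 1.0000 0.0000 0.0000
    outer loop
      vertex 13.000 0.000 0.000
      vertex 13.000 21.000 0.000
      vertex 13.000 21.000 26.000
    endloop
  endfacet
  facet normal 1.0000 0.0000 0.0000
    outer loop
      vertex 13.000 0.000 0.000
      vertex 13.000 21.000 26.000
      vertex 13.000 0.000 26.000
    endloop
  endfacet
endsolid part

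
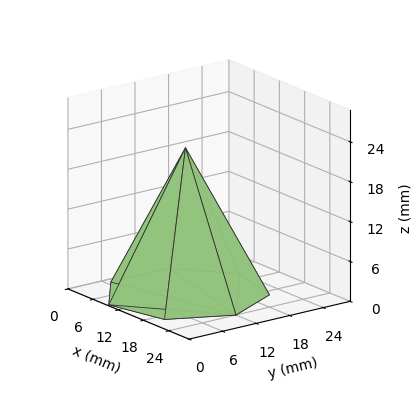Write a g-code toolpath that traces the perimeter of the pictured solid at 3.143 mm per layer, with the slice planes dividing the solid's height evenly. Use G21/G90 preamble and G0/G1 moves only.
Reading the render: the shape is a regular 7-sided pyramid, base circumscribed radius ≈ 12 mm, apex at z ≈ 22 mm (dimensions read to the nearest mm from the axis ticks). For the g-code, the solid's height is divided into equal slices at the stated Δz and each level perimeter traced with G1 moves after a G0 lift.

; perimeter-only toolpath
G21 ; units = mm
G90 ; absolute positioning
G28 ; home
; layer 1
G0 Z3.143
G0 X22.286 Y12.000
G1 X18.413 Y20.042
G1 X9.711 Y22.028
G1 X2.733 Y16.463
G1 X2.733 Y7.537
G1 X9.711 Y1.972
G1 X18.413 Y3.958
G1 X22.286 Y12.000
; layer 2
G0 Z6.286
G0 X20.571 Y12.000
G1 X17.344 Y18.701
G1 X10.093 Y20.356
G1 X4.277 Y15.719
G1 X4.277 Y8.281
G1 X10.093 Y3.644
G1 X17.344 Y5.299
G1 X20.571 Y12.000
; layer 3
G0 Z9.429
G0 X18.857 Y12.000
G1 X16.275 Y17.361
G1 X10.474 Y18.685
G1 X5.822 Y14.975
G1 X5.822 Y9.025
G1 X10.474 Y5.315
G1 X16.275 Y6.639
G1 X18.857 Y12.000
; layer 4
G0 Z12.571
G0 X17.143 Y12.000
G1 X15.207 Y16.021
G1 X10.856 Y17.014
G1 X7.366 Y14.232
G1 X7.366 Y9.768
G1 X10.856 Y6.986
G1 X15.207 Y7.979
G1 X17.143 Y12.000
; layer 5
G0 Z15.714
G0 X15.429 Y12.000
G1 X14.138 Y14.681
G1 X11.237 Y15.343
G1 X8.911 Y13.488
G1 X8.911 Y10.512
G1 X11.237 Y8.657
G1 X14.138 Y9.319
G1 X15.429 Y12.000
; layer 6
G0 Z18.857
G0 X13.714 Y12.000
G1 X13.069 Y13.340
G1 X11.619 Y13.671
G1 X10.455 Y12.744
G1 X10.455 Y11.256
G1 X11.619 Y10.329
G1 X13.069 Y10.660
G1 X13.714 Y12.000
M2 ; end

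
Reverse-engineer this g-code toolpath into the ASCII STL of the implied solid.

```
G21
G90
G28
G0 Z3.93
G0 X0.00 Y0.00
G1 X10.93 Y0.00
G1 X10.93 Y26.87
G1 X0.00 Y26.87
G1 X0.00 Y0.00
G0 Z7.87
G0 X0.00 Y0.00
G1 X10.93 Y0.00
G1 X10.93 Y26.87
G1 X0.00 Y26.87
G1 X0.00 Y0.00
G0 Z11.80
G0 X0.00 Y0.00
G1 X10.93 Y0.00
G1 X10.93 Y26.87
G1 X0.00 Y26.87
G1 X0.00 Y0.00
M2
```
solid part
  facet normal 0.0000 0.0000 -1.0000
    outer loop
      vertex 10.93 26.87 0.00
      vertex 10.93 0.00 0.00
      vertex 0.00 0.00 0.00
    endloop
  endfacet
  facet normal 0.0000 0.0000 -1.0000
    outer loop
      vertex 0.00 26.87 0.00
      vertex 10.93 26.87 0.00
      vertex 0.00 0.00 0.00
    endloop
  endfacet
  facet normal 0.0000 0.0000 1.0000
    outer loop
      vertex 0.00 0.00 11.80
      vertex 10.93 0.00 11.80
      vertex 10.93 26.87 11.80
    endloop
  endfacet
  facet normal 0.0000 0.0000 1.0000
    outer loop
      vertex 0.00 0.00 11.80
      vertex 10.93 26.87 11.80
      vertex 0.00 26.87 11.80
    endloop
  endfacet
  facet normal 0.0000 -1.0000 0.0000
    outer loop
      vertex 0.00 0.00 0.00
      vertex 10.93 0.00 0.00
      vertex 10.93 0.00 11.80
    endloop
  endfacet
  facet normal 0.0000 -1.0000 0.0000
    outer loop
      vertex 0.00 0.00 0.00
      vertex 10.93 0.00 11.80
      vertex 0.00 0.00 11.80
    endloop
  endfacet
  facet normal 0.0000 1.0000 0.0000
    outer loop
      vertex 10.93 26.87 11.80
      vertex 10.93 26.87 0.00
      vertex 0.00 26.87 0.00
    endloop
  endfacet
  facet normal 0.0000 1.0000 0.0000
    outer loop
      vertex 0.00 26.87 11.80
      vertex 10.93 26.87 11.80
      vertex 0.00 26.87 0.00
    endloop
  endfacet
  facet normal -1.0000 0.0000 0.0000
    outer loop
      vertex 0.00 26.87 11.80
      vertex 0.00 26.87 0.00
      vertex 0.00 0.00 0.00
    endloop
  endfacet
  facet normal -1.0000 0.0000 0.0000
    outer loop
      vertex 0.00 0.00 11.80
      vertex 0.00 26.87 11.80
      vertex 0.00 0.00 0.00
    endloop
  endfacet
  facet normal 1.0000 0.0000 0.0000
    outer loop
      vertex 10.93 0.00 0.00
      vertex 10.93 26.87 0.00
      vertex 10.93 26.87 11.80
    endloop
  endfacet
  facet normal 1.0000 0.0000 0.0000
    outer loop
      vertex 10.93 0.00 0.00
      vertex 10.93 26.87 11.80
      vertex 10.93 0.00 11.80
    endloop
  endfacet
endsolid part

The G0 Z moves step by Δz≈3.93 mm. Every layer's G1 loop is the same polygon, so the solid is a straight extrusion of it from z=0 to z≈11.8. Closing with flat bottom and top caps and triangulating gives 12 facets — a rectangular box, roughly 10.9 × 26.9 mm footprint and 11.8 mm tall.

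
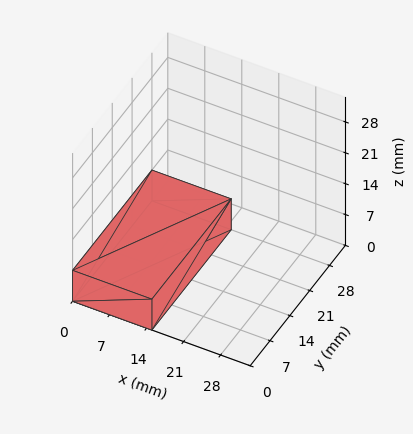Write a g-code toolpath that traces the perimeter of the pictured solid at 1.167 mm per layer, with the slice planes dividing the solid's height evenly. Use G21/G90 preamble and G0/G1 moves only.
Reading the render: the shape is a rectangular box, roughly 15 × 28 mm footprint and 7 mm tall (dimensions read to the nearest mm from the axis ticks). For the g-code, the solid's height is divided into equal slices at the stated Δz and each level perimeter traced with G1 moves after a G0 lift.

; perimeter-only toolpath
G21 ; units = mm
G90 ; absolute positioning
G28 ; home
; layer 1
G0 Z1.167
G0 X0.000 Y0.000
G1 X15.000 Y0.000
G1 X15.000 Y28.000
G1 X0.000 Y28.000
G1 X0.000 Y0.000
; layer 2
G0 Z2.333
G0 X0.000 Y0.000
G1 X15.000 Y0.000
G1 X15.000 Y28.000
G1 X0.000 Y28.000
G1 X0.000 Y0.000
; layer 3
G0 Z3.500
G0 X0.000 Y0.000
G1 X15.000 Y0.000
G1 X15.000 Y28.000
G1 X0.000 Y28.000
G1 X0.000 Y0.000
; layer 4
G0 Z4.667
G0 X0.000 Y0.000
G1 X15.000 Y0.000
G1 X15.000 Y28.000
G1 X0.000 Y28.000
G1 X0.000 Y0.000
; layer 5
G0 Z5.833
G0 X0.000 Y0.000
G1 X15.000 Y0.000
G1 X15.000 Y28.000
G1 X0.000 Y28.000
G1 X0.000 Y0.000
; layer 6
G0 Z7.000
G0 X0.000 Y0.000
G1 X15.000 Y0.000
G1 X15.000 Y28.000
G1 X0.000 Y28.000
G1 X0.000 Y0.000
M2 ; end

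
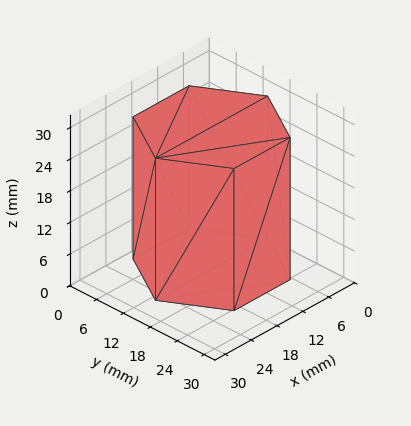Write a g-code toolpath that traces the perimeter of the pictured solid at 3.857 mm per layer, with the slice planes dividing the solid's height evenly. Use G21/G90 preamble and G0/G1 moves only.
Reading the render: the shape is a regular 6-sided prism (a cylinder approximated with 6 flat sides), circumscribed radius ≈ 13 mm, height ≈ 27 mm (dimensions read to the nearest mm from the axis ticks). For the g-code, the solid's height is divided into equal slices at the stated Δz and each level perimeter traced with G1 moves after a G0 lift.

; perimeter-only toolpath
G21 ; units = mm
G90 ; absolute positioning
G28 ; home
; layer 1
G0 Z3.857
G0 X26.000 Y13.000
G1 X19.500 Y24.258
G1 X6.500 Y24.258
G1 X0.000 Y13.000
G1 X6.500 Y1.742
G1 X19.500 Y1.742
G1 X26.000 Y13.000
; layer 2
G0 Z7.714
G0 X26.000 Y13.000
G1 X19.500 Y24.258
G1 X6.500 Y24.258
G1 X0.000 Y13.000
G1 X6.500 Y1.742
G1 X19.500 Y1.742
G1 X26.000 Y13.000
; layer 3
G0 Z11.571
G0 X26.000 Y13.000
G1 X19.500 Y24.258
G1 X6.500 Y24.258
G1 X0.000 Y13.000
G1 X6.500 Y1.742
G1 X19.500 Y1.742
G1 X26.000 Y13.000
; layer 4
G0 Z15.429
G0 X26.000 Y13.000
G1 X19.500 Y24.258
G1 X6.500 Y24.258
G1 X0.000 Y13.000
G1 X6.500 Y1.742
G1 X19.500 Y1.742
G1 X26.000 Y13.000
; layer 5
G0 Z19.286
G0 X26.000 Y13.000
G1 X19.500 Y24.258
G1 X6.500 Y24.258
G1 X0.000 Y13.000
G1 X6.500 Y1.742
G1 X19.500 Y1.742
G1 X26.000 Y13.000
; layer 6
G0 Z23.143
G0 X26.000 Y13.000
G1 X19.500 Y24.258
G1 X6.500 Y24.258
G1 X0.000 Y13.000
G1 X6.500 Y1.742
G1 X19.500 Y1.742
G1 X26.000 Y13.000
; layer 7
G0 Z27.000
G0 X26.000 Y13.000
G1 X19.500 Y24.258
G1 X6.500 Y24.258
G1 X0.000 Y13.000
G1 X6.500 Y1.742
G1 X19.500 Y1.742
G1 X26.000 Y13.000
M2 ; end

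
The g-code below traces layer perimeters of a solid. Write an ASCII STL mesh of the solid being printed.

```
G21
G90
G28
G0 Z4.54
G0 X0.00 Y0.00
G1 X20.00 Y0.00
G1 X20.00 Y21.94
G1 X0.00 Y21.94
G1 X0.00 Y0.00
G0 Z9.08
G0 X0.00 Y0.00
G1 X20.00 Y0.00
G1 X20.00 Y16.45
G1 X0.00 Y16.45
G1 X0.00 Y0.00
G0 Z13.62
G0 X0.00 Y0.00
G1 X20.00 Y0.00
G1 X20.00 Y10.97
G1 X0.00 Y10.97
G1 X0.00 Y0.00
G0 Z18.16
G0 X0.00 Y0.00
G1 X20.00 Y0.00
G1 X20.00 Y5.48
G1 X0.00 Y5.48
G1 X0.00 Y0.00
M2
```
solid part
  facet normal 0.0000 0.0000 -1.0000
    outer loop
      vertex 20.00 27.42 0.00
      vertex 20.00 0.00 0.00
      vertex 0.00 0.00 0.00
    endloop
  endfacet
  facet normal 0.0000 0.0000 -1.0000
    outer loop
      vertex 0.00 27.42 0.00
      vertex 20.00 27.42 0.00
      vertex 0.00 0.00 0.00
    endloop
  endfacet
  facet normal 0.0000 -1.0000 0.0000
    outer loop
      vertex 0.00 0.00 0.00
      vertex 20.00 0.00 0.00
      vertex 20.00 0.00 22.70
    endloop
  endfacet
  facet normal 0.0000 -1.0000 0.0000
    outer loop
      vertex 0.00 0.00 0.00
      vertex 20.00 0.00 22.70
      vertex 0.00 0.00 22.70
    endloop
  endfacet
  facet normal 0.0000 0.6377 0.7703
    outer loop
      vertex 0.00 0.00 22.70
      vertex 20.00 0.00 22.70
      vertex 20.00 27.42 0.00
    endloop
  endfacet
  facet normal 0.0000 0.6377 0.7703
    outer loop
      vertex 0.00 0.00 22.70
      vertex 20.00 27.42 0.00
      vertex 0.00 27.42 0.00
    endloop
  endfacet
  facet normal -1.0000 0.0000 0.0000
    outer loop
      vertex 0.00 0.00 22.70
      vertex 0.00 27.42 0.00
      vertex 0.00 0.00 0.00
    endloop
  endfacet
  facet normal 1.0000 0.0000 0.0000
    outer loop
      vertex 20.00 0.00 0.00
      vertex 20.00 27.42 0.00
      vertex 20.00 0.00 22.70
    endloop
  endfacet
endsolid part

The G0 Z moves step by Δz≈4.54 mm. The G1 loops shrink linearly with z, so the solid tapers from its base footprint up to z≈22.7. Closing with a flat bottom cap and the tapered top and triangulating gives 8 facets — a wedge (ramp): 20 × 27.4 mm base, rising to 22.7 mm along the y=0 edge and sloping linearly to z=0 at y=27.4.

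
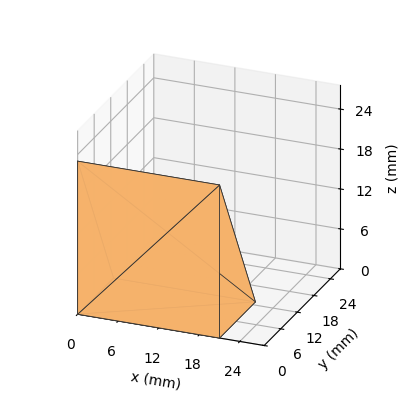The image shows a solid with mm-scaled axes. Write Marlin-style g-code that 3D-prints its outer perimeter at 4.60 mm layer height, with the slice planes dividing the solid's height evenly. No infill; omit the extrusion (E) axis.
Reading the render: the shape is a wedge (ramp): 21 × 13 mm base, rising to 23 mm along the y=0 edge and sloping linearly to z=0 at y=13 (dimensions read to the nearest mm from the axis ticks). For the g-code, the solid's height is divided into equal slices at the stated Δz and each level perimeter traced with G1 moves after a G0 lift.

; perimeter-only toolpath
G21 ; units = mm
G90 ; absolute positioning
G28 ; home
; layer 1
G0 Z4.60
G0 X0.00 Y0.00
G1 X21.00 Y0.00
G1 X21.00 Y10.40
G1 X0.00 Y10.40
G1 X0.00 Y0.00
; layer 2
G0 Z9.20
G0 X0.00 Y0.00
G1 X21.00 Y0.00
G1 X21.00 Y7.80
G1 X0.00 Y7.80
G1 X0.00 Y0.00
; layer 3
G0 Z13.80
G0 X0.00 Y0.00
G1 X21.00 Y0.00
G1 X21.00 Y5.20
G1 X0.00 Y5.20
G1 X0.00 Y0.00
; layer 4
G0 Z18.40
G0 X0.00 Y0.00
G1 X21.00 Y0.00
G1 X21.00 Y2.60
G1 X0.00 Y2.60
G1 X0.00 Y0.00
M2 ; end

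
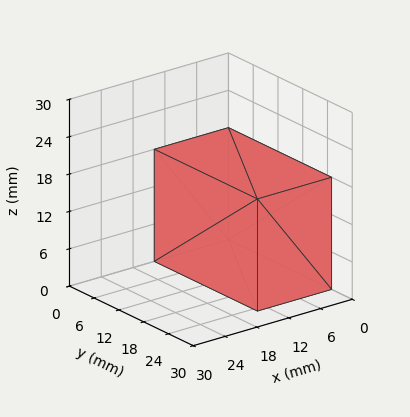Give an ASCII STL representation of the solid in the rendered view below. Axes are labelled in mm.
Reading the render: the shape is a rectangular box, roughly 14 × 25 mm footprint and 18 mm tall (dimensions read to the nearest mm from the axis ticks). For the STL, each face is triangulated and given an outward normal.

solid part
  facet normal 0.0000 0.0000 -1.0000
    outer loop
      vertex 14.00 25.00 0.00
      vertex 14.00 0.00 0.00
      vertex 0.00 0.00 0.00
    endloop
  endfacet
  facet normal 0.0000 0.0000 -1.0000
    outer loop
      vertex 0.00 25.00 0.00
      vertex 14.00 25.00 0.00
      vertex 0.00 0.00 0.00
    endloop
  endfacet
  facet normal 0.0000 0.0000 1.0000
    outer loop
      vertex 0.00 0.00 18.00
      vertex 14.00 0.00 18.00
      vertex 14.00 25.00 18.00
    endloop
  endfacet
  facet normal 0.0000 0.0000 1.0000
    outer loop
      vertex 0.00 0.00 18.00
      vertex 14.00 25.00 18.00
      vertex 0.00 25.00 18.00
    endloop
  endfacet
  facet normal 0.0000 -1.0000 0.0000
    outer loop
      vertex 0.00 0.00 0.00
      vertex 14.00 0.00 0.00
      vertex 14.00 0.00 18.00
    endloop
  endfacet
  facet normal 0.0000 -1.0000 0.0000
    outer loop
      vertex 0.00 0.00 0.00
      vertex 14.00 0.00 18.00
      vertex 0.00 0.00 18.00
    endloop
  endfacet
  facet normal 0.0000 1.0000 0.0000
    outer loop
      vertex 14.00 25.00 18.00
      vertex 14.00 25.00 0.00
      vertex 0.00 25.00 0.00
    endloop
  endfacet
  facet normal 0.0000 1.0000 0.0000
    outer loop
      vertex 0.00 25.00 18.00
      vertex 14.00 25.00 18.00
      vertex 0.00 25.00 0.00
    endloop
  endfacet
  facet normal -1.0000 0.0000 0.0000
    outer loop
      vertex 0.00 25.00 18.00
      vertex 0.00 25.00 0.00
      vertex 0.00 0.00 0.00
    endloop
  endfacet
  facet normal -1.0000 0.0000 0.0000
    outer loop
      vertex 0.00 0.00 18.00
      vertex 0.00 25.00 18.00
      vertex 0.00 0.00 0.00
    endloop
  endfacet
  facet normal 1.0000 0.0000 0.0000
    outer loop
      vertex 14.00 0.00 0.00
      vertex 14.00 25.00 0.00
      vertex 14.00 25.00 18.00
    endloop
  endfacet
  facet normal 1.0000 0.0000 0.0000
    outer loop
      vertex 14.00 0.00 0.00
      vertex 14.00 25.00 18.00
      vertex 14.00 0.00 18.00
    endloop
  endfacet
endsolid part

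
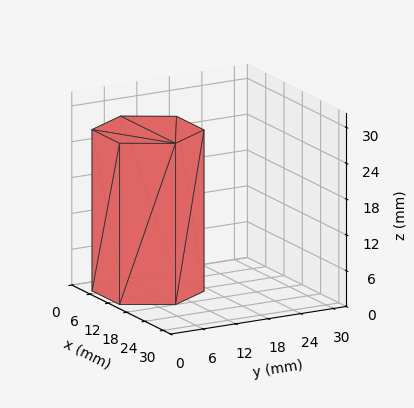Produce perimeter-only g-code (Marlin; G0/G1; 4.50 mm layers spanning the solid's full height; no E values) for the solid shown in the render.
Reading the render: the shape is a regular 6-sided prism (a cylinder approximated with 6 flat sides), circumscribed radius ≈ 9 mm, height ≈ 27 mm (dimensions read to the nearest mm from the axis ticks). For the g-code, the solid's height is divided into equal slices at the stated Δz and each level perimeter traced with G1 moves after a G0 lift.

; perimeter-only toolpath
G21 ; units = mm
G90 ; absolute positioning
G28 ; home
; layer 1
G0 Z4.50
G0 X18.00 Y9.00
G1 X13.50 Y16.79
G1 X4.50 Y16.79
G1 X0.00 Y9.00
G1 X4.50 Y1.21
G1 X13.50 Y1.21
G1 X18.00 Y9.00
; layer 2
G0 Z9.00
G0 X18.00 Y9.00
G1 X13.50 Y16.79
G1 X4.50 Y16.79
G1 X0.00 Y9.00
G1 X4.50 Y1.21
G1 X13.50 Y1.21
G1 X18.00 Y9.00
; layer 3
G0 Z13.50
G0 X18.00 Y9.00
G1 X13.50 Y16.79
G1 X4.50 Y16.79
G1 X0.00 Y9.00
G1 X4.50 Y1.21
G1 X13.50 Y1.21
G1 X18.00 Y9.00
; layer 4
G0 Z18.00
G0 X18.00 Y9.00
G1 X13.50 Y16.79
G1 X4.50 Y16.79
G1 X0.00 Y9.00
G1 X4.50 Y1.21
G1 X13.50 Y1.21
G1 X18.00 Y9.00
; layer 5
G0 Z22.50
G0 X18.00 Y9.00
G1 X13.50 Y16.79
G1 X4.50 Y16.79
G1 X0.00 Y9.00
G1 X4.50 Y1.21
G1 X13.50 Y1.21
G1 X18.00 Y9.00
; layer 6
G0 Z27.00
G0 X18.00 Y9.00
G1 X13.50 Y16.79
G1 X4.50 Y16.79
G1 X0.00 Y9.00
G1 X4.50 Y1.21
G1 X13.50 Y1.21
G1 X18.00 Y9.00
M2 ; end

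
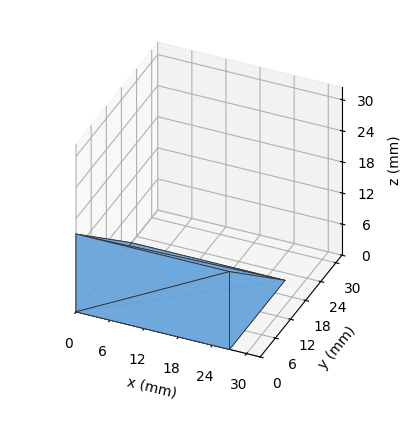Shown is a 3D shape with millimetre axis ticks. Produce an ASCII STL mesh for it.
Reading the render: the shape is a wedge (ramp): 27 × 22 mm base, rising to 15 mm along the y=0 edge and sloping linearly to z=0 at y=22 (dimensions read to the nearest mm from the axis ticks). For the STL, each face is triangulated and given an outward normal.

solid part
  facet normal 0.0000 0.0000 -1.0000
    outer loop
      vertex 27.000 22.000 0.000
      vertex 27.000 0.000 0.000
      vertex 0.000 0.000 0.000
    endloop
  endfacet
  facet normal 0.0000 0.0000 -1.0000
    outer loop
      vertex 0.000 22.000 0.000
      vertex 27.000 22.000 0.000
      vertex 0.000 0.000 0.000
    endloop
  endfacet
  facet normal 0.0000 -1.0000 0.0000
    outer loop
      vertex 0.000 0.000 0.000
      vertex 27.000 0.000 0.000
      vertex 27.000 0.000 15.000
    endloop
  endfacet
  facet normal 0.0000 -1.0000 0.0000
    outer loop
      vertex 0.000 0.000 0.000
      vertex 27.000 0.000 15.000
      vertex 0.000 0.000 15.000
    endloop
  endfacet
  facet normal 0.0000 0.5633 0.8262
    outer loop
      vertex 0.000 0.000 15.000
      vertex 27.000 0.000 15.000
      vertex 27.000 22.000 0.000
    endloop
  endfacet
  facet normal 0.0000 0.5633 0.8262
    outer loop
      vertex 0.000 0.000 15.000
      vertex 27.000 22.000 0.000
      vertex 0.000 22.000 0.000
    endloop
  endfacet
  facet normal -1.0000 0.0000 0.0000
    outer loop
      vertex 0.000 0.000 15.000
      vertex 0.000 22.000 0.000
      vertex 0.000 0.000 0.000
    endloop
  endfacet
  facet normal 1.0000 0.0000 0.0000
    outer loop
      vertex 27.000 0.000 0.000
      vertex 27.000 22.000 0.000
      vertex 27.000 0.000 15.000
    endloop
  endfacet
endsolid part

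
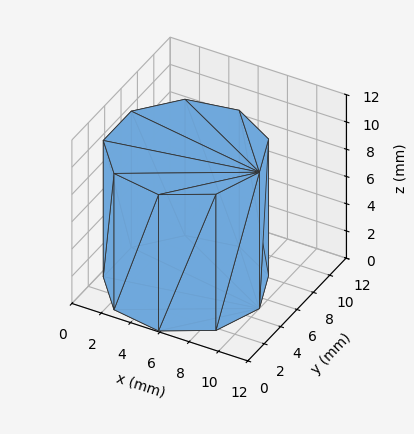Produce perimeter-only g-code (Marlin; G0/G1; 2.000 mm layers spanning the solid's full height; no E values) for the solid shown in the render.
Reading the render: the shape is a regular 9-sided prism (a cylinder approximated with 9 flat sides), circumscribed radius ≈ 5 mm, height ≈ 10 mm (dimensions read to the nearest mm from the axis ticks). For the g-code, the solid's height is divided into equal slices at the stated Δz and each level perimeter traced with G1 moves after a G0 lift.

; perimeter-only toolpath
G21 ; units = mm
G90 ; absolute positioning
G28 ; home
; layer 1
G0 Z2.000
G0 X10.000 Y5.000
G1 X8.830 Y8.214
G1 X5.868 Y9.924
G1 X2.500 Y9.330
G1 X0.302 Y6.710
G1 X0.302 Y3.290
G1 X2.500 Y0.670
G1 X5.868 Y0.076
G1 X8.830 Y1.786
G1 X10.000 Y5.000
; layer 2
G0 Z4.000
G0 X10.000 Y5.000
G1 X8.830 Y8.214
G1 X5.868 Y9.924
G1 X2.500 Y9.330
G1 X0.302 Y6.710
G1 X0.302 Y3.290
G1 X2.500 Y0.670
G1 X5.868 Y0.076
G1 X8.830 Y1.786
G1 X10.000 Y5.000
; layer 3
G0 Z6.000
G0 X10.000 Y5.000
G1 X8.830 Y8.214
G1 X5.868 Y9.924
G1 X2.500 Y9.330
G1 X0.302 Y6.710
G1 X0.302 Y3.290
G1 X2.500 Y0.670
G1 X5.868 Y0.076
G1 X8.830 Y1.786
G1 X10.000 Y5.000
; layer 4
G0 Z8.000
G0 X10.000 Y5.000
G1 X8.830 Y8.214
G1 X5.868 Y9.924
G1 X2.500 Y9.330
G1 X0.302 Y6.710
G1 X0.302 Y3.290
G1 X2.500 Y0.670
G1 X5.868 Y0.076
G1 X8.830 Y1.786
G1 X10.000 Y5.000
; layer 5
G0 Z10.000
G0 X10.000 Y5.000
G1 X8.830 Y8.214
G1 X5.868 Y9.924
G1 X2.500 Y9.330
G1 X0.302 Y6.710
G1 X0.302 Y3.290
G1 X2.500 Y0.670
G1 X5.868 Y0.076
G1 X8.830 Y1.786
G1 X10.000 Y5.000
M2 ; end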